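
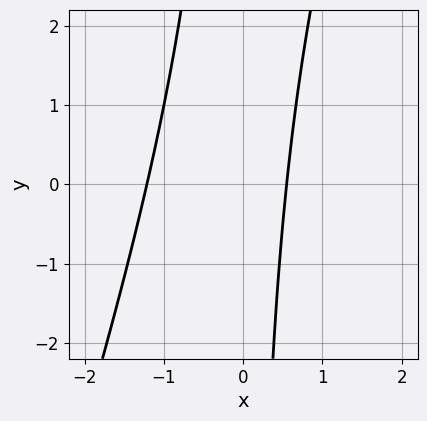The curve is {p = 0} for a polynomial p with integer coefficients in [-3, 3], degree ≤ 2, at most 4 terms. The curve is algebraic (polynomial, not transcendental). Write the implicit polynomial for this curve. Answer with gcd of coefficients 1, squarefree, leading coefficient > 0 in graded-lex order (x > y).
3*x^2 - x*y + 2*x - 2

First, degree: the shape is more complex than any degree-1 curve, so deg p = 2.
Next, against the integer gridlines: the curve avoids every integer y-axis point in the box.
Finally, solving for integer coefficients yields p as stated.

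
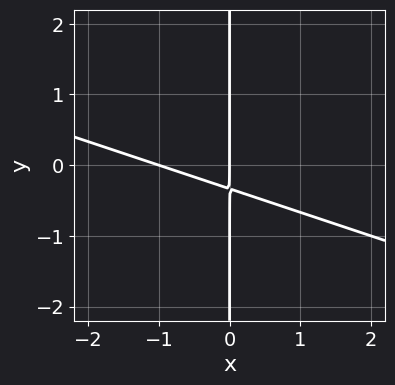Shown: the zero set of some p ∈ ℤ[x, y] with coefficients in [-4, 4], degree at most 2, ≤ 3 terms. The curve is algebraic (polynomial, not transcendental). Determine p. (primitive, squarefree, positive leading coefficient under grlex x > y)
deg p = 2.
Checking where it meets the axes: the visible y-axis segment lies entirely on the curve; the x-axis gridline crossings are at x ∈ {-1, 0}.
Putting this together gives p.

x^2 + 3*x*y + x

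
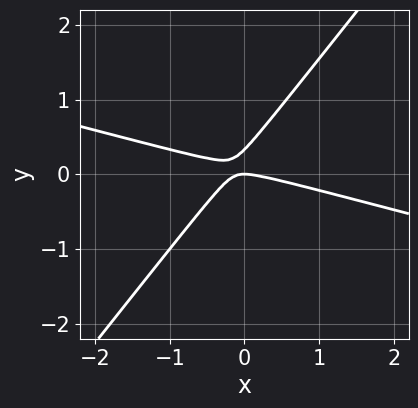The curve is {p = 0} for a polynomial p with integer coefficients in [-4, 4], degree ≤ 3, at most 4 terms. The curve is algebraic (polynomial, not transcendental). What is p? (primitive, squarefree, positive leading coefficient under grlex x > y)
First, degree: the shape is more complex than any degree-1 curve, so deg p = 2.
Next, observable constraints: it meets the y-axis at y = 0 (among the integer gridlines); it crosses the x-axis at the gridline x = 0.
Finally, the integer polynomial consistent with all of this is the stated p.

x^2 + 3*x*y - 3*y^2 + y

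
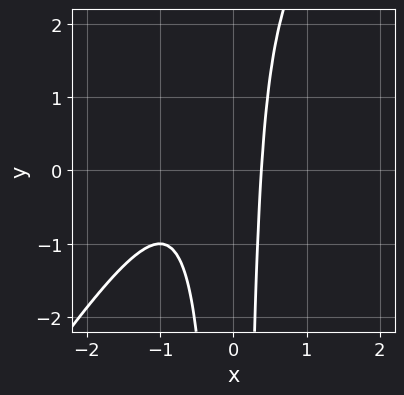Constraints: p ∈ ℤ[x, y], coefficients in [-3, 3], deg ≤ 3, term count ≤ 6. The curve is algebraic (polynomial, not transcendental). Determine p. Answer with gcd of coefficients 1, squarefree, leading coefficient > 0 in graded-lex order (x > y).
First, degree: no degree-2 curve has this shape, so deg p = 3.
Then, from the axis intercepts and sections: the curve avoids every integer y-axis point in the box.
Finally, assembling these constraints gives the stated polynomial.

3*x^3 - 2*x^2*y + 3*x^2 + x - 1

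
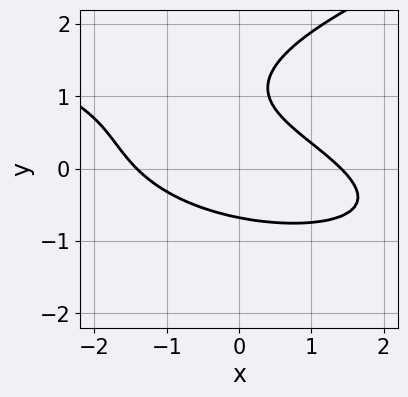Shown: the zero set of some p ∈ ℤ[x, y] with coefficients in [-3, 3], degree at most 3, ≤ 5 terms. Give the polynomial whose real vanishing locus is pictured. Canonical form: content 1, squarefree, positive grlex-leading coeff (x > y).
2*y^3 - x^2 - 2*x*y - 3*y^2 + 2

Degree: the shape is more complex than any degree-2 curve, so deg p = 3.
Matching integer coefficients to the picture gives p.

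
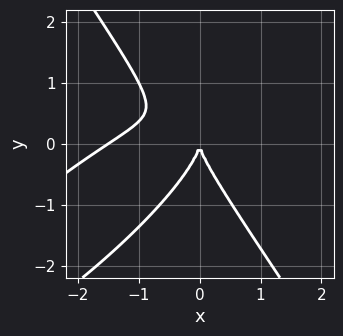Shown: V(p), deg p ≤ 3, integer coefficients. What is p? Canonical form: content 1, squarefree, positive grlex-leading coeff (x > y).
2*x^3 - 3*x^2*y + 2*y^3 + 3*x^2

First, degree: no degree-2 curve has this shape, so deg p = 3.
Then, checking where it meets the axes: it meets the y-axis at y = 0 (among the integer gridlines); one x-axis crossing is at x = 0.
Finally, fitting integer coefficients to these (and the overall shape) gives p.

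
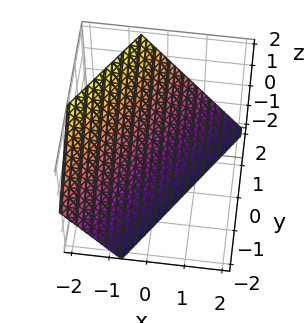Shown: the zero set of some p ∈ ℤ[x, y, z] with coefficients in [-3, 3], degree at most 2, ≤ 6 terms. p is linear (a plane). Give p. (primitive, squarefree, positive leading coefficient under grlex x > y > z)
3*x - 2*y + 2*z + 2

1. Degree: the surface is flat (a plane), so deg p = 1.
2. Against the integer gridlines: one y-axis crossing is at y = 1; it crosses the z-axis at the gridline z = -1.
3. Putting this together gives p.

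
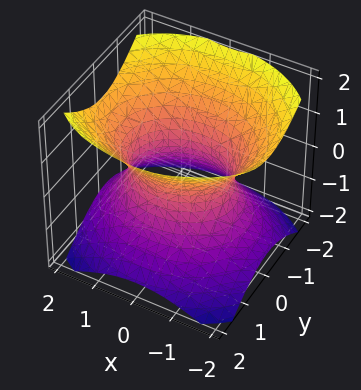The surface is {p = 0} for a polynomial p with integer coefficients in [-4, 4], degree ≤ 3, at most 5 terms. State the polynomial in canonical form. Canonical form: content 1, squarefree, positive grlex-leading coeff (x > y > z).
(a) The degree is 2 — one connected sheet with a waist; a quadric.
(b) Symmetries: the z ↦ −z reflection is a symmetry, so z appears only in even powers; mirror symmetry y ↦ −y ⇒ only even powers of y; the x ↦ −x reflection is a symmetry, so x appears only in even powers.
(c) Against the integer gridlines: the surface avoids every integer z-axis point in the box; among the integer gridlines, it crosses the y-axis at y ∈ {-1, 1}.
(d) Assembling these constraints gives the stated polynomial.

2*x^2 + 3*y^2 - 3*z^2 - 3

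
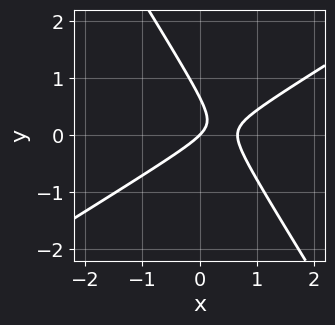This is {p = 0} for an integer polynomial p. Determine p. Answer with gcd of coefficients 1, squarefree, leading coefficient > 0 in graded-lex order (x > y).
3*x^2 - 3*x*y - 3*y^2 - 2*x + 2*y

(a) Degree: a generic line meets the curve in up to 2 points, so deg p = 2.
(b) Against the integer gridlines: it crosses the x-axis at the gridline x = 0; it meets the y-axis at y = 0 (among the integer gridlines).
(c) The integer polynomial consistent with all of this is the stated p.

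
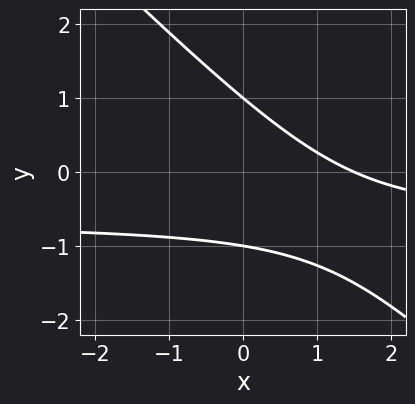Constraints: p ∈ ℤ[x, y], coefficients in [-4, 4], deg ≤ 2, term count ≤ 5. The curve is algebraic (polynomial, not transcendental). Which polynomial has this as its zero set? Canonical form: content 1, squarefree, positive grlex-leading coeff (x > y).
deg p = 2. A generic line meets the curve in up to 2 points.
Checking where it meets the axes: among the integer gridlines, it crosses the y-axis at y ∈ {-1, 1}.
Fitting integer coefficients to these (and the overall shape) gives p.

3*x*y + 3*y^2 + 2*x - 3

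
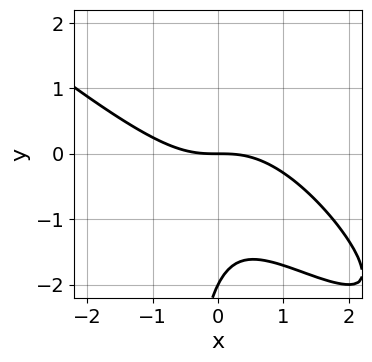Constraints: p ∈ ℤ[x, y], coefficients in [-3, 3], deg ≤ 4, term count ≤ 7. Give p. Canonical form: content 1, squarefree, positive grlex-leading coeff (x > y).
x^3 + 2*x^2*y + x*y^2 + y^2 + 2*y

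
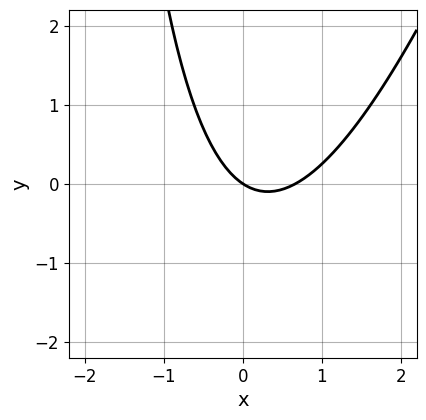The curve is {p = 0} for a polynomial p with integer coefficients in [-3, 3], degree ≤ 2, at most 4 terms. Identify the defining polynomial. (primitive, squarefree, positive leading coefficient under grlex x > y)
3*x^2 - x*y - 2*x - 3*y

Degree: a generic line meets the curve in up to 2 points, so deg p = 2.
Reading off the gridlines: it meets the x-axis at x = 0 (among the integer gridlines); it crosses the y-axis at the gridline y = 0.
Matching integer coefficients to the picture gives p.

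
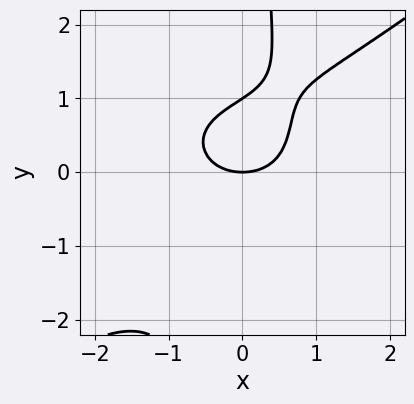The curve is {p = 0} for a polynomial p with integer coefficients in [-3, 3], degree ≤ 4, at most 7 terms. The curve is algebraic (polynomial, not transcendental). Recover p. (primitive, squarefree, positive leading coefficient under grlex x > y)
(a) Degree: the shape is more complex than any degree-3 curve, so deg p = 4.
(b) Checking where it meets the axes: one x-axis crossing is at x = 0; the y-axis gridline crossings are at y ∈ {0, 1}.
(c) Matching integer coefficients to the picture gives p.

x^4 - 2*x*y^3 + 2*x^2 + 3*y^2 - 3*y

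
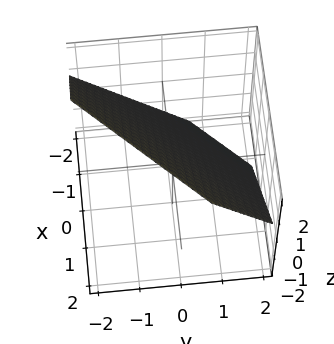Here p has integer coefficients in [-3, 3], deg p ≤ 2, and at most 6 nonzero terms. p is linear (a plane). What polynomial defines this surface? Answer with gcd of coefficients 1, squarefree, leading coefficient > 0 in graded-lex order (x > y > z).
3*x - 3*y - 3*z + 2

Degree: every cross-section is a straight line — this is a plane, so deg p = 1.
The integer polynomial consistent with all of this is the stated p.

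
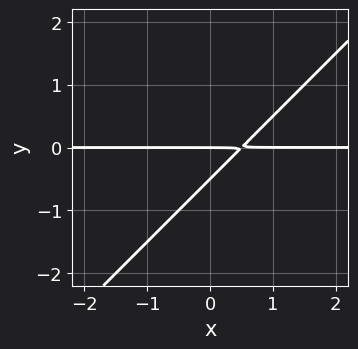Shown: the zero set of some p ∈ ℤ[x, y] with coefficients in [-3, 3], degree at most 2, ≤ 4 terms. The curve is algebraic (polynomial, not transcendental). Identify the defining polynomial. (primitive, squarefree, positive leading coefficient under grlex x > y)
(a) deg p = 2. A generic line meets the curve in up to 2 points.
(b) From the axis intercepts and sections: one y-axis crossing is at y = 0; the visible x-axis segment lies entirely on the curve.
(c) Fitting integer coefficients to these (and the overall shape) gives p.

2*x*y - 2*y^2 - y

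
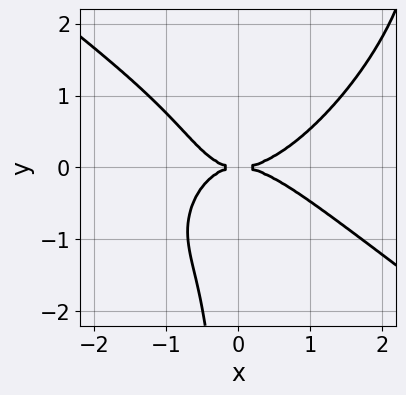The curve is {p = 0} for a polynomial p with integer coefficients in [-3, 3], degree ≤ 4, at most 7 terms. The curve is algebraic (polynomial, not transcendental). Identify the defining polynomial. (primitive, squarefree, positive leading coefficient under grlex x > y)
2*x^4 - 2*x^2*y^2 + 2*x*y^3 - 3*x*y^2 - 3*y^2

1. deg p = 4. A generic line meets the curve in up to 4 points.
2. Reading off the gridlines: one y-axis crossing is at y = 0; one x-axis crossing is at x = 0.
3. These observations pin down the coefficients.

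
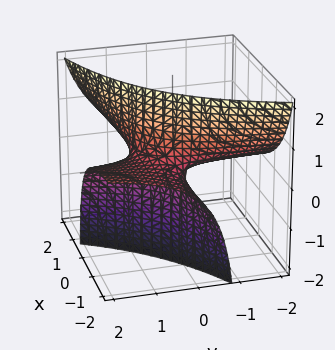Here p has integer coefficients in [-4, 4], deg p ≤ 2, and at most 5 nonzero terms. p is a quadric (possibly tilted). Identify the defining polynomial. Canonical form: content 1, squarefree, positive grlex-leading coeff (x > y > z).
x*y - 2*x*z + 2*y*z - 2*z

(a) The degree is 2 — no degree-1 surface has this shape.
(b) Reading off the gridlines: the visible y-axis segment lies entirely on the surface; one z-axis crossing is at z = 0.
(c) Together with the visible shape, these determine p as stated.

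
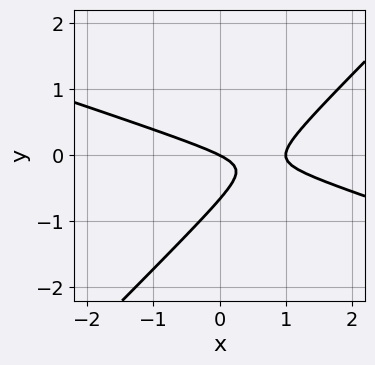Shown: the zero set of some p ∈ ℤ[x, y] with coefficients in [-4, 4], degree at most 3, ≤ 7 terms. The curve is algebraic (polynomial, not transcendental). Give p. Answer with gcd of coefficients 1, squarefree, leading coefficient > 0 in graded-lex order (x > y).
x^2 + 2*x*y - 3*y^2 - x - 2*y

deg p = 2. No degree-1 curve has this shape.
Against the integer gridlines: it crosses the y-axis at the gridline y = 0; the x-axis gridline crossings are at x ∈ {0, 1}.
Matching integer coefficients to the picture gives p.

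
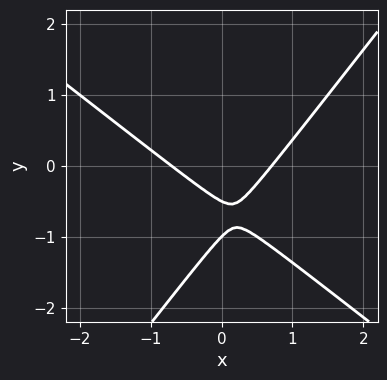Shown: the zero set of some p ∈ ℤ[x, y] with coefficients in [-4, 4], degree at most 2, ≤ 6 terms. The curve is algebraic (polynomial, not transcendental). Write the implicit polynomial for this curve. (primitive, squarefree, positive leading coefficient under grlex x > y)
deg p = 2. No degree-1 curve has this shape.
Observable constraints: it meets the y-axis at y = -1 (among the integer gridlines).
Assembling these constraints gives the stated polynomial.

2*x^2 + x*y - 2*y^2 - 3*y - 1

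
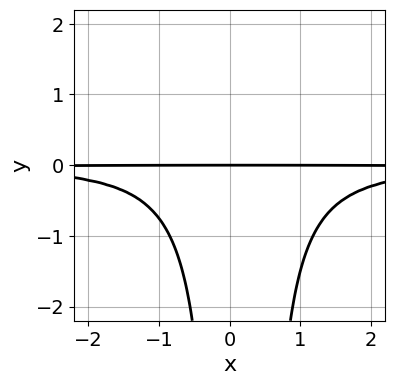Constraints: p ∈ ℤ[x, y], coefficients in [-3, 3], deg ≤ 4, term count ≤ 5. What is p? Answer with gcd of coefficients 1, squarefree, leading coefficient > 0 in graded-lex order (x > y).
3*x^2*y^2 - x*y^2 + 3*y

(a) Degree: a generic line meets the curve in up to 4 points, so deg p = 4.
(b) From the visible intercepts: the visible x-axis segment lies entirely on the curve; it meets the y-axis at y = 0 (among the integer gridlines).
(c) Solving for integer coefficients yields p as stated.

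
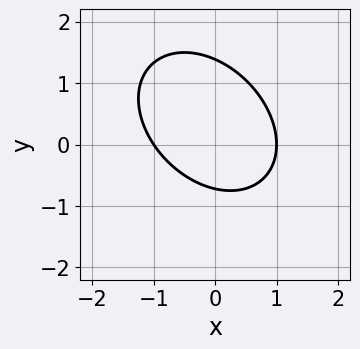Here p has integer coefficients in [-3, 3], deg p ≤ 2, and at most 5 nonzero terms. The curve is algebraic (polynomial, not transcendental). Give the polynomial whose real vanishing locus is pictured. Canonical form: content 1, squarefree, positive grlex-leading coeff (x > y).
The degree is 2 — the shape is more complex than any degree-1 curve.
Observable constraints: among the integer gridlines, it crosses the x-axis at x ∈ {-1, 1}.
Together with the visible shape, these determine p as stated.

3*x^2 + 2*x*y + 3*y^2 - 2*y - 3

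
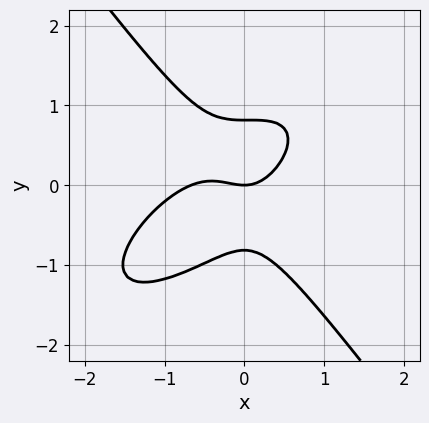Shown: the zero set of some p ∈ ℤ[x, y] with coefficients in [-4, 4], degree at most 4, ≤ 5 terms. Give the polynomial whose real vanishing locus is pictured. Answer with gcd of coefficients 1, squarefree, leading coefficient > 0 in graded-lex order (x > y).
3*x^3 - 3*x^2*y + 3*y^3 + 2*x^2 - 2*y

Degree: the shape is more complex than any degree-2 curve, so deg p = 3.
Against the integer gridlines: it crosses the y-axis at the gridline y = 0; it meets the x-axis at x = 0 (among the integer gridlines).
These observations pin down the coefficients.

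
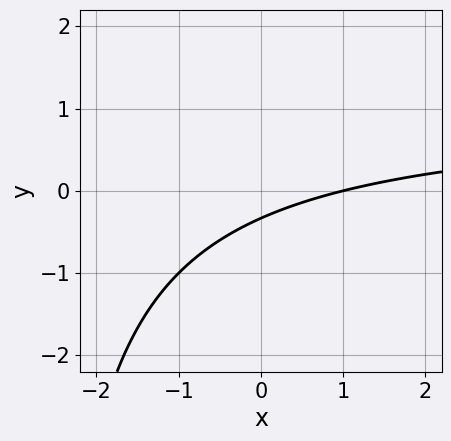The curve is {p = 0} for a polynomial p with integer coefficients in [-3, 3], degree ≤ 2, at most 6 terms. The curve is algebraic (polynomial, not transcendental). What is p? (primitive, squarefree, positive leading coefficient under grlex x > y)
x*y - x + 3*y + 1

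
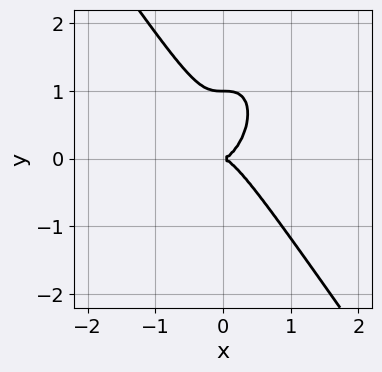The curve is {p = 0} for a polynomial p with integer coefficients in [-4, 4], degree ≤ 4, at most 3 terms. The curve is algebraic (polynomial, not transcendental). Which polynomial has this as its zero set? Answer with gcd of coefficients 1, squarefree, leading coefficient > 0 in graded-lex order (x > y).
3*x^3 + y^3 - y^2

First, the degree is 3 — the shape is more complex than any degree-2 curve.
Then, observable constraints: the y-axis gridline crossings are at y ∈ {0, 1}; one x-axis crossing is at x = 0.
Finally, together with the visible shape, these determine p as stated.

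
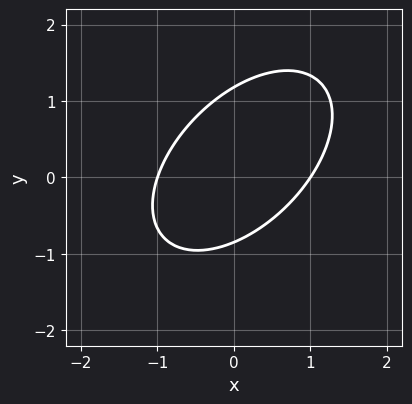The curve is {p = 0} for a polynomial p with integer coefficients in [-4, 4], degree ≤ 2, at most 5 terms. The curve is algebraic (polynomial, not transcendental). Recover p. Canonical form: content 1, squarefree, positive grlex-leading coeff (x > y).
3*x^2 - 3*x*y + 3*y^2 - y - 3

1. The degree is 2 — a generic line meets the curve in up to 2 points.
2. Reading off the gridlines: among the integer gridlines, it crosses the x-axis at x ∈ {-1, 1}.
3. Assembling these constraints gives the stated polynomial.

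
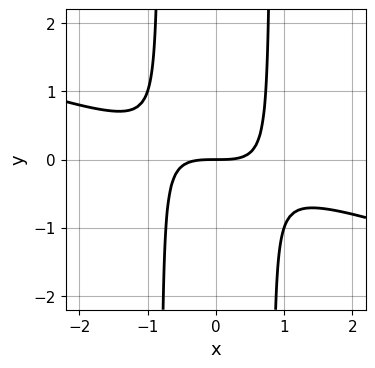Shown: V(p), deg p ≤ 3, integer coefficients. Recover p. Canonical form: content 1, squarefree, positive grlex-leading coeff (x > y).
x^3 + 3*x^2*y - 2*y

1. deg p = 3.
2. Observable constraints: it meets the x-axis at x = 0 (among the integer gridlines); one y-axis crossing is at y = 0.
3. Assembling these constraints gives the stated polynomial.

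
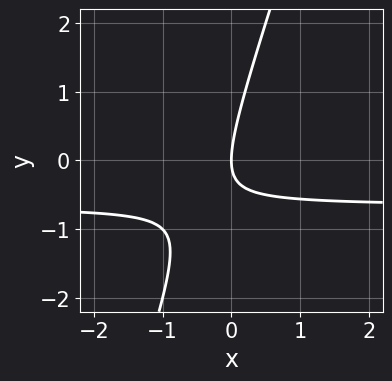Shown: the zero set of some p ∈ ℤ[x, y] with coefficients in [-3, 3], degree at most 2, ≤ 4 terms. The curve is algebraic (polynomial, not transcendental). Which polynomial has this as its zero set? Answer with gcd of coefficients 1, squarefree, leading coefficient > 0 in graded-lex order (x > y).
3*x*y - y^2 + 2*x

First, the degree is 2 — the shape is more complex than any degree-1 curve.
Next, observable constraints: it crosses the y-axis at the gridline y = 0; it meets the x-axis at x = 0 (among the integer gridlines).
Finally, matching integer coefficients to the picture gives p.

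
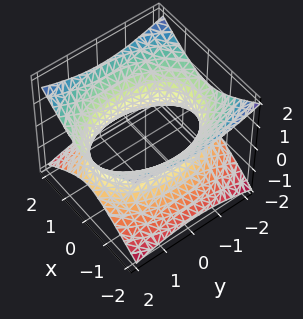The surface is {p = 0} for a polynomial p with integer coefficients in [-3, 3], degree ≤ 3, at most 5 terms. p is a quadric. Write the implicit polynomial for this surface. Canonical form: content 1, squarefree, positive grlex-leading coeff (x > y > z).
First, the degree is 2 — an hourglass — one-sheet hyperboloid; a quadric.
Next, symmetries: the x ↦ −x reflection is a symmetry, so x appears only in even powers; it's symmetric under y → −y, forcing even powers of y; mirror symmetry z ↦ −z ⇒ only even powers of z.
Next, from the visible intercepts: it misses every integer gridline on the z-axis.
Finally, fitting integer coefficients to these (and the overall shape) gives p.

2*x^2 + y^2 - 3*z^2 - 3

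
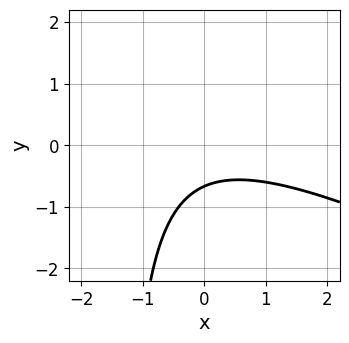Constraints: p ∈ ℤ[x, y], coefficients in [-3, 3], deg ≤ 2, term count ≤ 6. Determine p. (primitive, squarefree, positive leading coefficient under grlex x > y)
x^2 + 2*x*y + 3*y + 2

1. The degree is 2 — no degree-1 curve has this shape.
2. Observable constraints: no x-intercept at any integer in the box.
3. These observations pin down the coefficients.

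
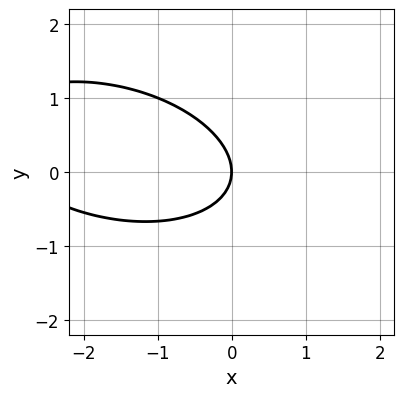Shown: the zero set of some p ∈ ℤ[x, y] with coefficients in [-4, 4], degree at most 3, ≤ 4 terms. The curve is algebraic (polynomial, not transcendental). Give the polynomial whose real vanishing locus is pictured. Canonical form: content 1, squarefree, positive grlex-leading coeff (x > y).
First, deg p = 2. No degree-1 curve has this shape.
Then, observable constraints: it crosses the y-axis at the gridline y = 0; it meets the x-axis at x = 0 (among the integer gridlines).
Finally, solving for integer coefficients yields p as stated.

x^2 + x*y + 3*y^2 + 3*x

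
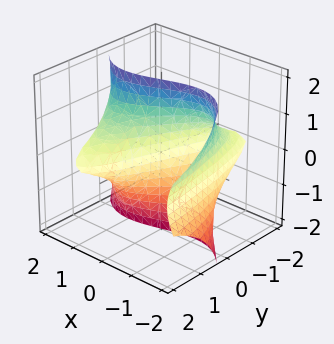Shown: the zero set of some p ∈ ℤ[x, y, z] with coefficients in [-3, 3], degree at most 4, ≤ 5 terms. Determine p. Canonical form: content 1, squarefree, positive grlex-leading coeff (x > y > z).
Degree: no degree-2 surface has this shape, so deg p = 3.
Reading off the gridlines: it meets the x-axis at x = 0 (among the integer gridlines); every point of the z-axis in the box is on the surface; it crosses the y-axis at the gridline y = 0.
Solving for integer coefficients yields p as stated.

x^3 + 2*y*z^2 - 3*x + y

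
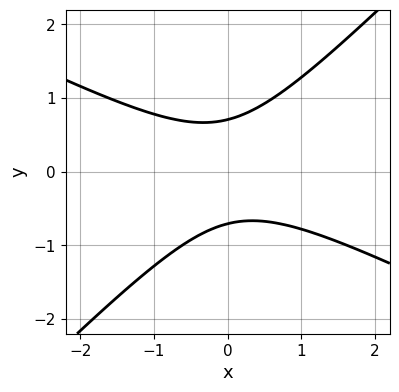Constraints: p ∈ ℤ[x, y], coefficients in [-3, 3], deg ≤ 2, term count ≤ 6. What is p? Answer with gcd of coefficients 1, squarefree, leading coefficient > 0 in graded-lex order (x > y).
x^2 + x*y - 2*y^2 + 1

1. The degree is 2 — the shape is more complex than any degree-1 curve.
2. Against the integer gridlines: the curve avoids every integer x-axis point in the box.
3. Matching integer coefficients to the picture gives p.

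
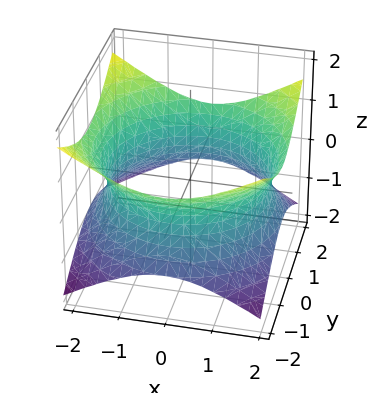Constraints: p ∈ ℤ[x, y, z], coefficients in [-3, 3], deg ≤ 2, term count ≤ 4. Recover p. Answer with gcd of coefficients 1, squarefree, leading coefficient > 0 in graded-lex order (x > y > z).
x^2 + y^2 - 2*z^2 - 3

First, the degree is 2 — a generic line meets the surface in up to 2 points.
Then, by symmetry, the z-axis is an axis of rotation, so x and y enter only as x² + y².
Then, reading off the gridlines: a circular section at z = 0 has radius between 1 and 2; it misses every integer gridline on the z-axis.
Finally, putting this together gives p.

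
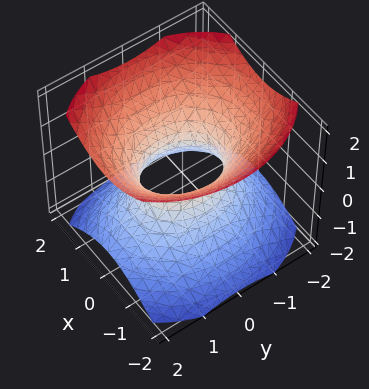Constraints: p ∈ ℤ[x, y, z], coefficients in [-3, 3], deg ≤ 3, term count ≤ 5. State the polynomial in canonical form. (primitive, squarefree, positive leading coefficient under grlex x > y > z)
3*x^2 + 2*y^2 - 3*z^2 - 2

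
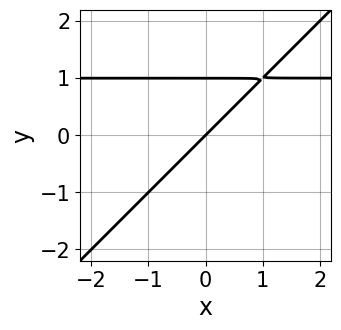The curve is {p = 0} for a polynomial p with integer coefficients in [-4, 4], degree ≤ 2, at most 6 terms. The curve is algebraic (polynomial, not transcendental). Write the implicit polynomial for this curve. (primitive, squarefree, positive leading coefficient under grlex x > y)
x*y - y^2 - x + y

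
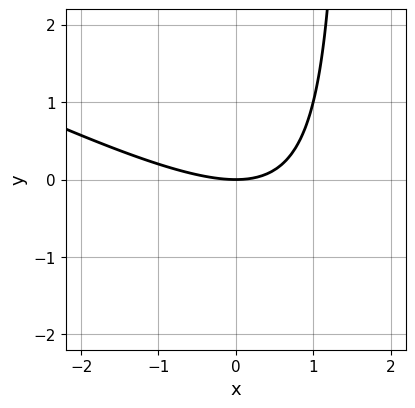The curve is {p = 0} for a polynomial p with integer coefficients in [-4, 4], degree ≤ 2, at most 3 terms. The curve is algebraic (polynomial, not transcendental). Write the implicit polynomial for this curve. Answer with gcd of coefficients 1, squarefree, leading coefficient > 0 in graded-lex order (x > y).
x^2 + 2*x*y - 3*y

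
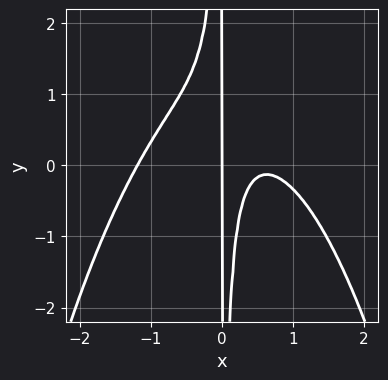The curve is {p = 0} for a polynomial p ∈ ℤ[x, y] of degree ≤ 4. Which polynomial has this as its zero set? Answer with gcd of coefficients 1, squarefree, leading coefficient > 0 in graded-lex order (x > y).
2*x^4 + 3*x^2*y - 2*x^2 + x

First, deg p = 4. The shape is more complex than any degree-3 curve.
Next, from the visible intercepts: the visible y-axis segment lies entirely on the curve; one x-axis crossing is at x = 0.
Finally, together with the visible shape, these determine p as stated.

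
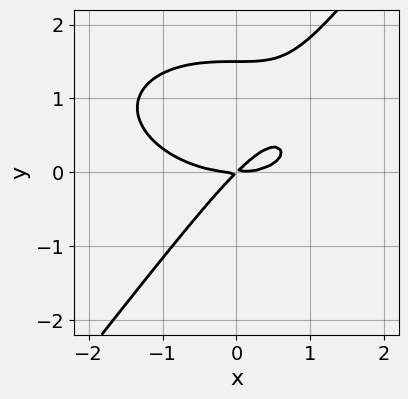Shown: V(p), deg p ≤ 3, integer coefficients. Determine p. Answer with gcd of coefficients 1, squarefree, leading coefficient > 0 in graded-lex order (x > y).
First, degree: the shape is more complex than any degree-2 curve, so deg p = 3.
Next, checking where it meets the axes: it crosses the x-axis at the gridline x = 0; it crosses the y-axis at the gridline y = 0.
Finally, solving for integer coefficients yields p as stated.

x^3 + 2*x*y^2 - 2*y^3 - 3*x*y + 3*y^2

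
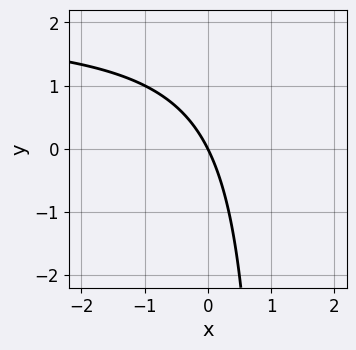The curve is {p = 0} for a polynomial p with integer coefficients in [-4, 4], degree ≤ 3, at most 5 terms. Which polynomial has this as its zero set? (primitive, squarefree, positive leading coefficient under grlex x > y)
1. deg p = 2. The shape is more complex than any degree-1 curve.
2. Against the integer gridlines: one y-axis crossing is at y = 0; one x-axis crossing is at x = 0.
3. Assembling these constraints gives the stated polynomial.

x*y - 2*x - y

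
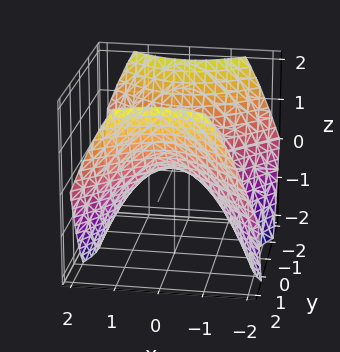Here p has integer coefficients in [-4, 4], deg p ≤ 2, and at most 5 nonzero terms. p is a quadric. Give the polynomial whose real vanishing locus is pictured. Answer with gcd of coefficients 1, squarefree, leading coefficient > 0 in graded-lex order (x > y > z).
2*x^2 - 2*y^2 + 3*z

1. deg p = 2. A hyperbolic paraboloid; a quadric.
2. Symmetries: it's symmetric under x → −x, forcing even powers of x; the y ↦ −y reflection is a symmetry, so y appears only in even powers.
3. Observable constraints: it crosses the z-axis at the gridline z = 0; one y-axis crossing is at y = 0; it crosses the x-axis at the gridline x = 0.
4. The integer polynomial consistent with all of this is the stated p.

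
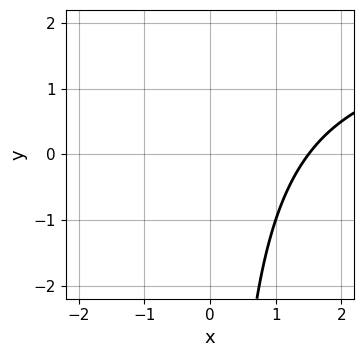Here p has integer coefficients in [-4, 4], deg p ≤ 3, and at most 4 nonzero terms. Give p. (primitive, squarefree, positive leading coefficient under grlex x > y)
x*y - 2*x + 3

1. deg p = 2.
2. From the visible intercepts: it misses every integer gridline on the y-axis.
3. Solving for integer coefficients yields p as stated.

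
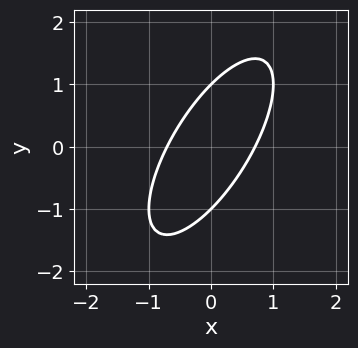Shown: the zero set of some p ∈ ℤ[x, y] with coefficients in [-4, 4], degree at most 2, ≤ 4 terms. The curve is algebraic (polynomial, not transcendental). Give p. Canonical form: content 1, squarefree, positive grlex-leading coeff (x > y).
1. The degree is 2 — no degree-1 curve has this shape.
2. From the axis intercepts and sections: among the integer gridlines, it crosses the y-axis at y ∈ {-1, 1}.
3. These observations pin down the coefficients.

2*x^2 - 2*x*y + y^2 - 1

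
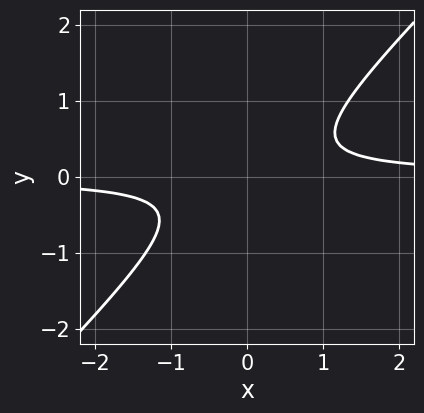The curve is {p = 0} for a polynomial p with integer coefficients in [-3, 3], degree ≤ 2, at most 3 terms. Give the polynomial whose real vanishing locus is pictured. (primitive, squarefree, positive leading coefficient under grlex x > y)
First, degree: the shape is more complex than any degree-1 curve, so deg p = 2.
Then, from the visible intercepts: the curve avoids every integer y-axis point in the box; the curve avoids every integer x-axis point in the box.
Finally, these observations pin down the coefficients.

3*x*y - 3*y^2 - 1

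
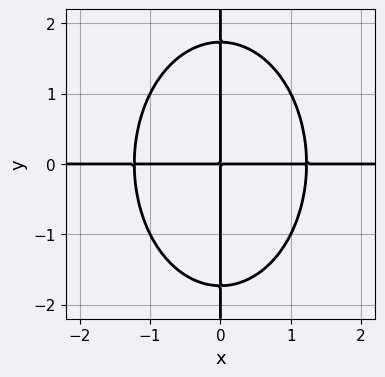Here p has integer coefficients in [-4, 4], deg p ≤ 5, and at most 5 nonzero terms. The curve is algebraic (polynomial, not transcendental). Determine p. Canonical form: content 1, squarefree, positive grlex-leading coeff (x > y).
2*x^3*y + x*y^3 - 3*x*y

1. Degree: the shape is more complex than any degree-3 curve, so deg p = 4.
2. From the axis intercepts and sections: every point of the x-axis in the box is on the curve; the visible y-axis segment lies entirely on the curve.
3. The integer polynomial consistent with all of this is the stated p.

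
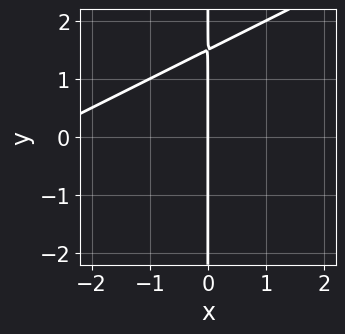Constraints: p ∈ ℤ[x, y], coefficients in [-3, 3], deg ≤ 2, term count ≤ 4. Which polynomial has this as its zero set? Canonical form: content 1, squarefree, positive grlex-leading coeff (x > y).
(a) The degree is 2 — a generic line meets the curve in up to 2 points.
(b) Reading off the gridlines: the visible y-axis segment lies entirely on the curve; it meets the x-axis at x = 0 (among the integer gridlines).
(c) Fitting integer coefficients to these (and the overall shape) gives p.

x^2 - 2*x*y + 3*x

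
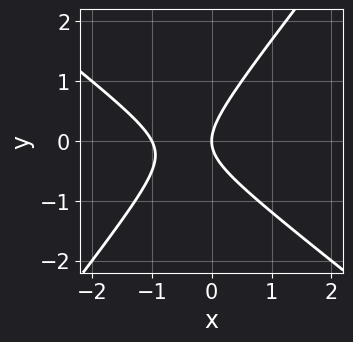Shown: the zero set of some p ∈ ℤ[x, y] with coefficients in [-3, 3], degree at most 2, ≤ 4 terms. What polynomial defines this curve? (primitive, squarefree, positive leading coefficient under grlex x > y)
2*x^2 + x*y - 2*y^2 + 2*x

1. The degree is 2 — a generic line meets the curve in up to 2 points.
2. Checking where it meets the axes: the x-axis gridline crossings are at x ∈ {-1, 0}; one y-axis crossing is at y = 0.
3. Solving for integer coefficients yields p as stated.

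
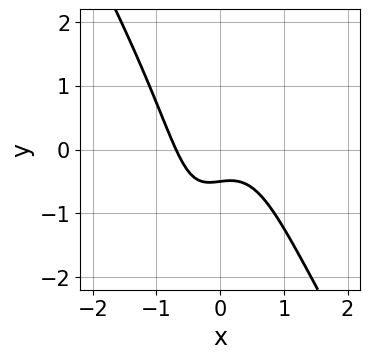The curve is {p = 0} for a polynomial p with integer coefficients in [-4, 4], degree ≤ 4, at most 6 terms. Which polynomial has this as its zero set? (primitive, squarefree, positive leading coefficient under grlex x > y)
First, deg p = 3.
Finally, putting this together gives p.

3*x^3 - x*y^2 + 2*y + 1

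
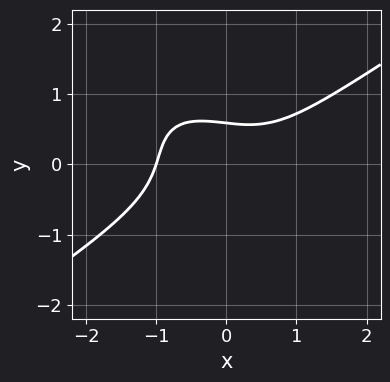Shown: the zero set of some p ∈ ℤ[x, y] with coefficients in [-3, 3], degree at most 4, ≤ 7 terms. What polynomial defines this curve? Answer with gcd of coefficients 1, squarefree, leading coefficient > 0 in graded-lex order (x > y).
Degree: the shape is more complex than any degree-2 curve, so deg p = 3.
Checking where it meets the axes: it crosses the x-axis at the gridline x = -1.
Putting this together gives p.

x^3 - x*y^2 - 2*y^3 - y + 1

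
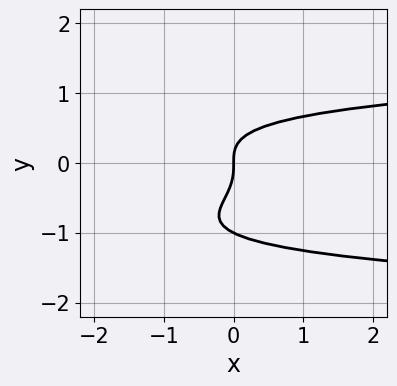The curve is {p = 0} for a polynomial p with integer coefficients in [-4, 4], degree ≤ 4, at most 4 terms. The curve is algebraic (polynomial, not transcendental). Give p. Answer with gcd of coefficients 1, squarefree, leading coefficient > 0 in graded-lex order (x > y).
2*y^4 + 2*y^3 - x

First, degree: no degree-3 curve has this shape, so deg p = 4.
Then, from the axis intercepts and sections: it crosses the x-axis at the gridline x = 0; the y-axis gridline crossings are at y ∈ {-1, 0}.
Finally, together with the visible shape, these determine p as stated.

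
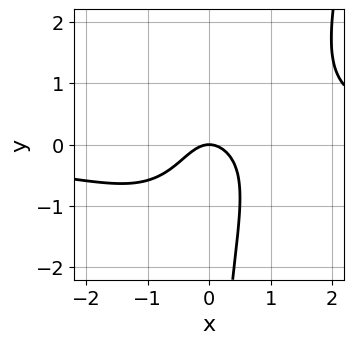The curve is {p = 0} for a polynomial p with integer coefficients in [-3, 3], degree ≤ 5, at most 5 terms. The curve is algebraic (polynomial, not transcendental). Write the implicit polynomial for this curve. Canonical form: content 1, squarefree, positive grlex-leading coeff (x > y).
2*x^3*y - 2*x*y^2 - 3*x^2 - 2*y

(a) deg p = 4. A generic line meets the curve in up to 4 points.
(b) Observable constraints: it meets the y-axis at y = 0 (among the integer gridlines); it crosses the x-axis at the gridline x = 0.
(c) Together with the visible shape, these determine p as stated.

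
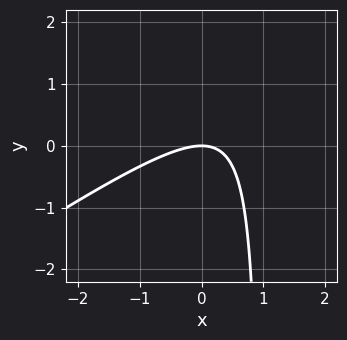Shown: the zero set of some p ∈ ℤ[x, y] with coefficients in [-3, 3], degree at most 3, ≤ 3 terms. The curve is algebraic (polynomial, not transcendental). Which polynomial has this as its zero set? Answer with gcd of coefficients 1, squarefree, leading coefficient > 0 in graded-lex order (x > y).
2*x^2 - 3*x*y + 3*y

(a) Degree: a generic line meets the curve in up to 2 points, so deg p = 2.
(b) Against the integer gridlines: it meets the x-axis at x = 0 (among the integer gridlines); it meets the y-axis at y = 0 (among the integer gridlines).
(c) The integer polynomial consistent with all of this is the stated p.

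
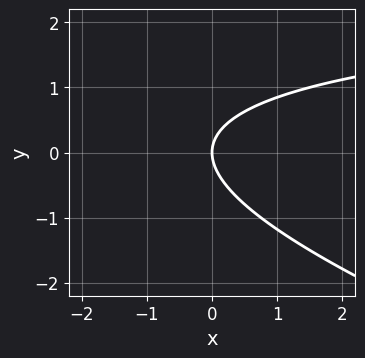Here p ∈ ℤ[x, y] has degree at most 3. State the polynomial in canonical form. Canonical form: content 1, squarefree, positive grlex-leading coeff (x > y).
1. Degree: no degree-1 curve has this shape, so deg p = 2.
2. From the axis intercepts and sections: it crosses the x-axis at the gridline x = 0; it crosses the y-axis at the gridline y = 0.
3. Matching integer coefficients to the picture gives p.

x*y + 3*y^2 - 3*x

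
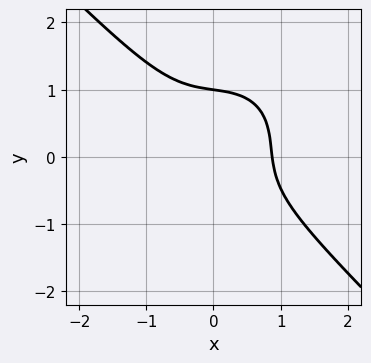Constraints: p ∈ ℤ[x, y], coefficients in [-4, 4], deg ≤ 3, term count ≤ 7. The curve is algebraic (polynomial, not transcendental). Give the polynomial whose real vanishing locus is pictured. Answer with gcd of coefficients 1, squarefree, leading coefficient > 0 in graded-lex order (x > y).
3*x^3 + 3*y^3 + x*y - y^2 - 2

First, degree: a generic line meets the curve in up to 3 points, so deg p = 3.
Then, from the visible intercepts: one y-axis crossing is at y = 1.
Finally, together with the visible shape, these determine p as stated.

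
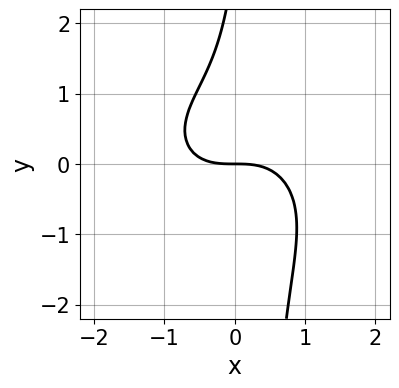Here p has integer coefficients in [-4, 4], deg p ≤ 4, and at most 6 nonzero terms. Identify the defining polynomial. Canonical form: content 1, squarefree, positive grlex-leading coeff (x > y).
(a) Degree: a generic line meets the curve in up to 3 points, so deg p = 3.
(b) Against the integer gridlines: it crosses the y-axis at the gridline y = 0; one x-axis crossing is at x = 0.
(c) These observations pin down the coefficients.

2*x^3 + 3*x*y^2 - y^2 + 3*y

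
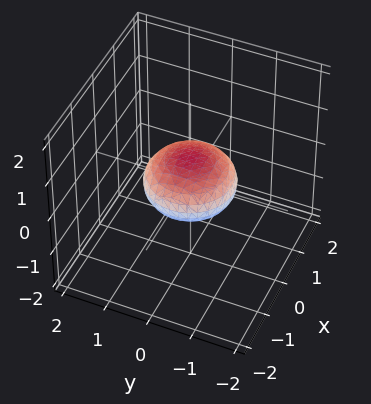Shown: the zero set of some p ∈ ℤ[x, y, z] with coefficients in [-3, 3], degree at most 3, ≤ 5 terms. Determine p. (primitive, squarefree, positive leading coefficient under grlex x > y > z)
x^2 + y^2 + 2*z^2 - 1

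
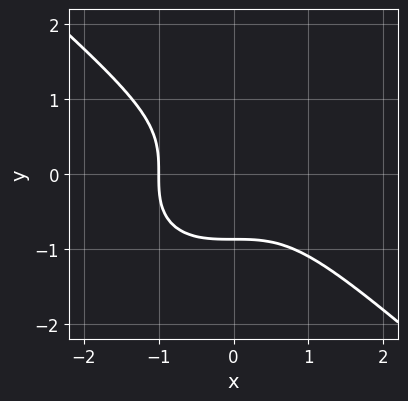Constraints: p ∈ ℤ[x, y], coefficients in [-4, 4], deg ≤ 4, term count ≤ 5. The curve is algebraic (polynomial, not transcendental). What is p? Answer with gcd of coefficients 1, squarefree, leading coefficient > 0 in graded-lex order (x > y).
2*x^3 + 3*y^3 + 2

Degree: no degree-2 curve has this shape, so deg p = 3.
Checking where it meets the axes: it meets the x-axis at x = -1 (among the integer gridlines).
Matching integer coefficients to the picture gives p.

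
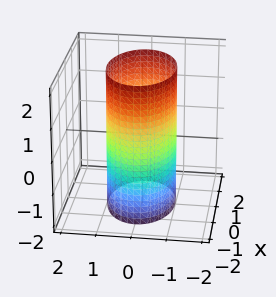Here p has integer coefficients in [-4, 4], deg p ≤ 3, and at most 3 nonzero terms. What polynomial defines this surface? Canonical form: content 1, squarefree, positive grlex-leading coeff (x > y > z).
x^2 + 2*y^2 - 2

(a) Degree: a cylinder; a quadric, so deg p = 2.
(b) Symmetries: mirror symmetry z ↦ −z ⇒ only even powers of z; mirror symmetry x ↦ −x ⇒ only even powers of x; mirror symmetry y ↦ −y ⇒ only even powers of y.
(c) Checking where it meets the axes: no z-intercept at any integer in the box; the y-axis gridline crossings are at y ∈ {-1, 1}.
(d) Assembling these constraints gives the stated polynomial.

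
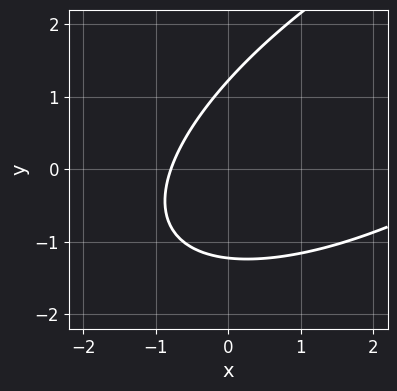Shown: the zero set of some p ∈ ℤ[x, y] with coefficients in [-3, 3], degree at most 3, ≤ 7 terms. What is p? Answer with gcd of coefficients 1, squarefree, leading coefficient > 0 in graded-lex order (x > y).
1. The degree is 2 — no degree-1 curve has this shape.
2. The integer polynomial consistent with all of this is the stated p.

x^2 - 2*x*y + 2*y^2 - 3*x - 3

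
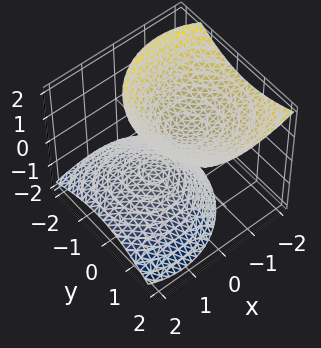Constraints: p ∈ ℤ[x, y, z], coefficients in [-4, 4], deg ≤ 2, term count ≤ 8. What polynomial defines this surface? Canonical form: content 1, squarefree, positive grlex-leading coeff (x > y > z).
(a) The picture has 2 separate pieces. Treating them together as one polynomial.
(b) Degree: no degree-1 surface has this shape, so deg p = 2.
(c) Observable constraints: the surface avoids every integer x-axis point in the box; the surface avoids every integer y-axis point in the box.
(d) These observations pin down the coefficients.

2*x^2 + 2*x*z + 2*y^2 - y*z - 2*z^2 + 1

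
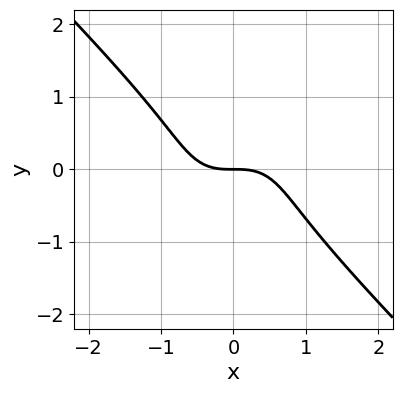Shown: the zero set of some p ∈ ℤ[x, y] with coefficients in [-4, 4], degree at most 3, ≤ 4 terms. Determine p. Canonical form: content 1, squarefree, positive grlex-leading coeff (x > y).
x^3 + y^3 + y

First, degree: no degree-2 curve has this shape, so deg p = 3.
Then, reading off the gridlines: it meets the y-axis at y = 0 (among the integer gridlines); one x-axis crossing is at x = 0.
Finally, fitting integer coefficients to these (and the overall shape) gives p.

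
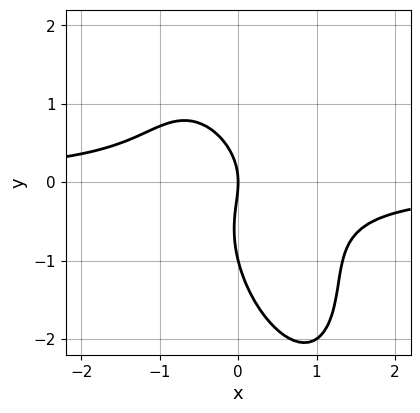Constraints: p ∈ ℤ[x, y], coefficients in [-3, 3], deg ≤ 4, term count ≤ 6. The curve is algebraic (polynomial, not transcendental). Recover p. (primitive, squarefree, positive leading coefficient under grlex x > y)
First, degree: the shape is more complex than any degree-2 curve, so deg p = 3.
Next, reading off the gridlines: it crosses the x-axis at the gridline x = 0; among the integer gridlines, it crosses the y-axis at y ∈ {-1, 0}.
Finally, together with the visible shape, these determine p as stated.

3*x^2*y + 2*x*y^2 + y^3 + y^2 + 2*x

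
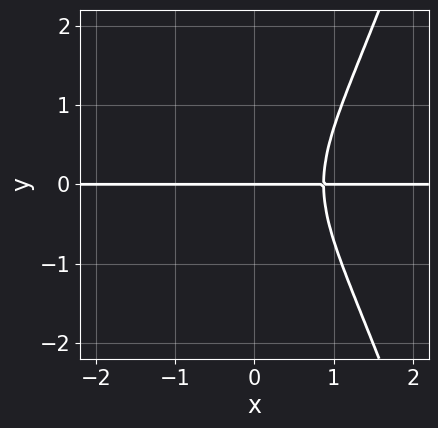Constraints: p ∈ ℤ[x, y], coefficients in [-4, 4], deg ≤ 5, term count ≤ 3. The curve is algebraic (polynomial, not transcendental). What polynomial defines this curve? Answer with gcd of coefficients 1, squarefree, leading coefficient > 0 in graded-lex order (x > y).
First, degree: no degree-3 curve has this shape, so deg p = 4.
Next, from the visible intercepts: every point of the x-axis in the box is on the curve; one y-axis crossing is at y = 0.
Finally, these observations pin down the coefficients.

3*x^3*y - 2*y^3 - 2*y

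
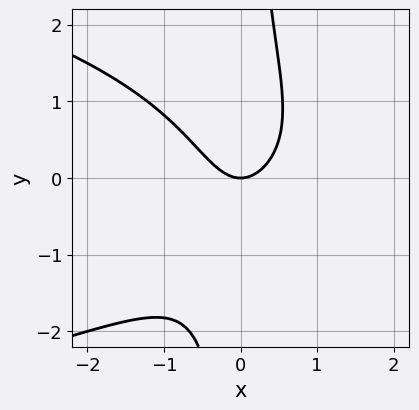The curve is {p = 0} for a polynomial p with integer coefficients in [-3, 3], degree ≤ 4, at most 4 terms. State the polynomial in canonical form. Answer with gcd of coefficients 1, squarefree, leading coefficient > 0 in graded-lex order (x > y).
deg p = 3. No degree-2 curve has this shape.
Checking where it meets the axes: it meets the y-axis at y = 0 (among the integer gridlines); one x-axis crossing is at x = 0.
Solving for integer coefficients yields p as stated.

2*x*y^2 + 3*x^2 - 2*y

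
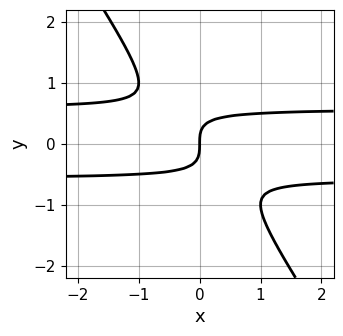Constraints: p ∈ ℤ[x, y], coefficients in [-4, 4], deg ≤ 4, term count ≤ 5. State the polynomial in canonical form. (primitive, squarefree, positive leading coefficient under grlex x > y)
3*x*y^2 + 2*y^3 - x

1. The degree is 3 — the shape is more complex than any degree-2 curve.
2. Reading off the gridlines: it meets the y-axis at y = 0 (among the integer gridlines); one x-axis crossing is at x = 0.
3. The integer polynomial consistent with all of this is the stated p.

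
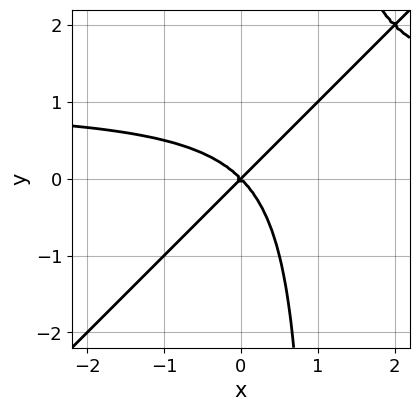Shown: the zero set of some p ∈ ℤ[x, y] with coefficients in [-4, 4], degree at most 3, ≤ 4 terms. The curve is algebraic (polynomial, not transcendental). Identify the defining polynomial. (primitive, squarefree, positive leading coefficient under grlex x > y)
x^2*y - x*y^2 - x^2 + y^2

(a) The degree is 3 — a generic line meets the curve in up to 3 points.
(b) Checking where it meets the axes: it crosses the x-axis at the gridline x = 0; it meets the y-axis at y = 0 (among the integer gridlines).
(c) Matching integer coefficients to the picture gives p.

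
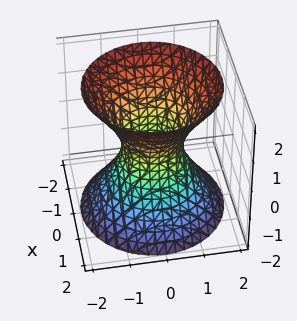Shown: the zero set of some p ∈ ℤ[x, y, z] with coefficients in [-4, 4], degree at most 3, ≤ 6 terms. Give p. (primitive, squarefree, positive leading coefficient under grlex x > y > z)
(a) The degree is 2 — an hourglass — one-sheet hyperboloid; a quadric.
(b) Symmetries: mirror symmetry z ↦ −z ⇒ only even powers of z; the surface is invariant under rotation about z: p = q(x² + y², z).
(c) From the axis intercepts and sections: it misses every integer gridline on the z-axis; a circular section at z = -1 has radius between 1 and 2.
(d) These observations pin down the coefficients.

3*x^2 + 3*y^2 - 2*z^2 - 2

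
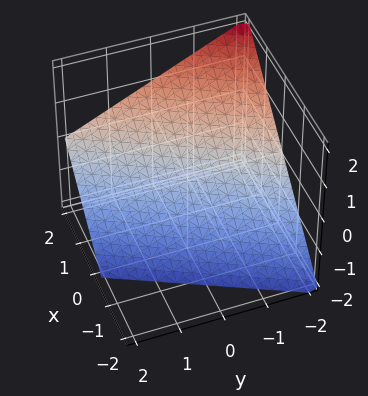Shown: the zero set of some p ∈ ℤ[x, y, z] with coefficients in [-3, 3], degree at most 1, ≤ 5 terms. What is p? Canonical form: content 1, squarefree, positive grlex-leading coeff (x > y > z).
(a) The degree is 1 — every cross-section is a straight line — this is a plane.
(b) Checking where it meets the axes: it crosses the z-axis at the gridline z = -1; it meets the y-axis at y = -2 (among the integer gridlines).
(c) Together with the visible shape, these determine p as stated. Check: (1, 0, 0) on the x-axis lies on the surface, and p(1, 0, 0) = 0. ✓

2*x - y - 2*z - 2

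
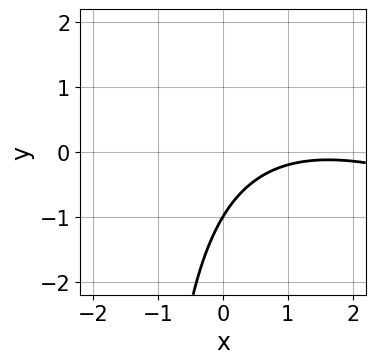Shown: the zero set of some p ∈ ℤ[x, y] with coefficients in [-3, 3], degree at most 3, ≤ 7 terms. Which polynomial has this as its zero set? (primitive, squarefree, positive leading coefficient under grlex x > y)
First, the degree is 2 — no degree-1 curve has this shape.
Next, reading off the gridlines: it crosses the y-axis at the gridline y = -1; the curve avoids every integer x-axis point in the box.
Finally, matching integer coefficients to the picture gives p.

x^2 + 2*x*y - 3*x + 3*y + 3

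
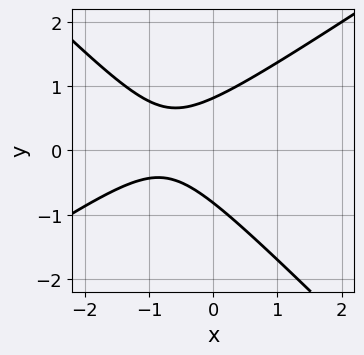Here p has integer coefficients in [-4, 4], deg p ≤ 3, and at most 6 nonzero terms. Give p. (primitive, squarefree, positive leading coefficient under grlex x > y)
1. Degree: the shape is more complex than any degree-1 curve, so deg p = 2.
2. Observable constraints: it misses every integer gridline on the x-axis.
3. Fitting integer coefficients to these (and the overall shape) gives p.

2*x^2 - x*y - 3*y^2 + 3*x + 2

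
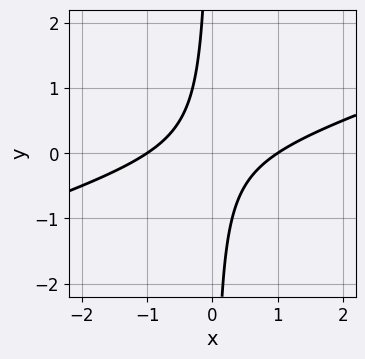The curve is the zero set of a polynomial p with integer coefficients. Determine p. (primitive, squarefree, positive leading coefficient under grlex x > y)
The degree is 2 — the shape is more complex than any degree-1 curve.
Reading off the gridlines: the x-axis gridline crossings are at x ∈ {-1, 1}; no y-intercept at any integer in the box.
Matching integer coefficients to the picture gives p.

x^2 - 3*x*y - 1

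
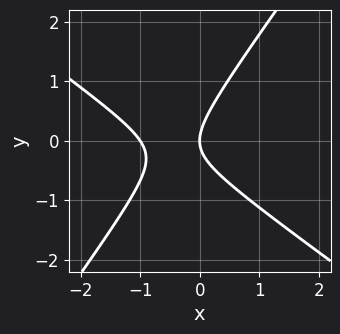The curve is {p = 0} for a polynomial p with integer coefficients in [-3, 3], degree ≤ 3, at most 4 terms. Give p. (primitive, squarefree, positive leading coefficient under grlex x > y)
3*x^2 + 2*x*y - 3*y^2 + 3*x

deg p = 2.
Checking where it meets the axes: it crosses the y-axis at the gridline y = 0; the x-axis gridline crossings are at x ∈ {-1, 0}.
Solving for integer coefficients yields p as stated.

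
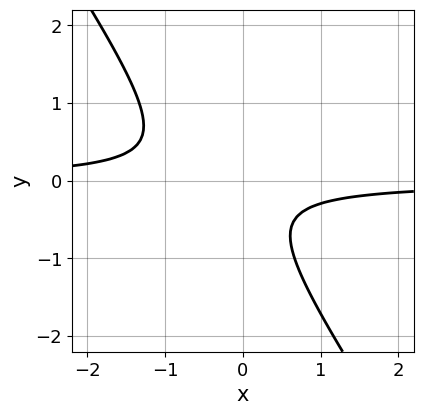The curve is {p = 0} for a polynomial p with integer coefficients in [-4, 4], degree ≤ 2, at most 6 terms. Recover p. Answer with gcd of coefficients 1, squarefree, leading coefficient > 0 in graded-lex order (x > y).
3*x*y + 2*y^2 + y + 1

Degree: a generic line meets the curve in up to 2 points, so deg p = 2.
From the axis intercepts and sections: the curve avoids every integer x-axis point in the box; the curve avoids every integer y-axis point in the box.
Solving for integer coefficients yields p as stated.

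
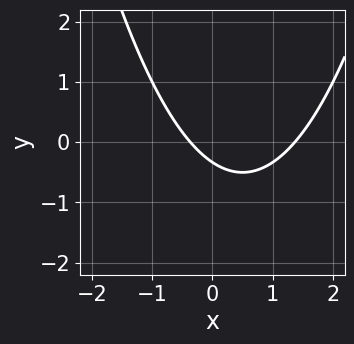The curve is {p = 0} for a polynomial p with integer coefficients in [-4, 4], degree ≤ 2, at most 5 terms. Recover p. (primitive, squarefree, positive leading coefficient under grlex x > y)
First, degree: the shape is more complex than any degree-1 curve, so deg p = 2.
Finally, the integer polynomial consistent with all of this is the stated p.

2*x^2 - 2*x - 3*y - 1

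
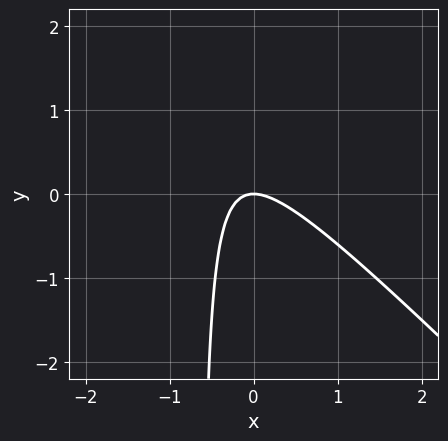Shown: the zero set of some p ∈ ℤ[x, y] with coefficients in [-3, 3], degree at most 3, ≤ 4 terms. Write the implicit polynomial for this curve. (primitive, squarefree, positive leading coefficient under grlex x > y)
3*x^2 + 3*x*y + 2*y

1. deg p = 2.
2. Checking where it meets the axes: it crosses the x-axis at the gridline x = 0; it meets the y-axis at y = 0 (among the integer gridlines).
3. These observations pin down the coefficients.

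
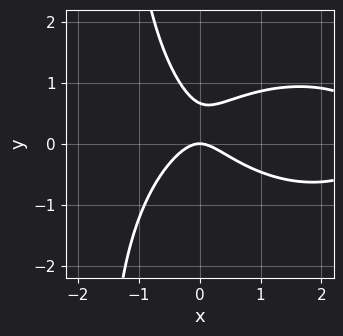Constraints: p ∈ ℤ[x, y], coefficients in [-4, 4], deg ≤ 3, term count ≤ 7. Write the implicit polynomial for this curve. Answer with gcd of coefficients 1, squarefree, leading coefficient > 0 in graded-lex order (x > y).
First, degree: the shape is more complex than any degree-2 curve, so deg p = 3.
Next, observable constraints: one y-axis crossing is at y = 0; one x-axis crossing is at x = 0.
Finally, together with the visible shape, these determine p as stated.

x^3 + 2*x*y^2 - 3*x^2 + 3*y^2 - 2*y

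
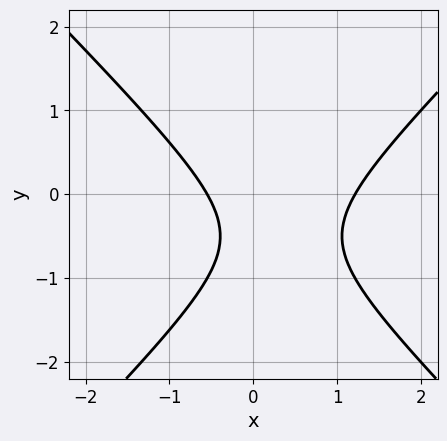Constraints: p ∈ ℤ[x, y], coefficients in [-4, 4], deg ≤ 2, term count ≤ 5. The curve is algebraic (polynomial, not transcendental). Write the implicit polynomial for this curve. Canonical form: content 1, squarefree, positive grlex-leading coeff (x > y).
3*x^2 - 3*y^2 - 2*x - 3*y - 2

Degree: a generic line meets the curve in up to 2 points, so deg p = 2.
From the visible intercepts: no y-intercept at any integer in the box.
These observations pin down the coefficients.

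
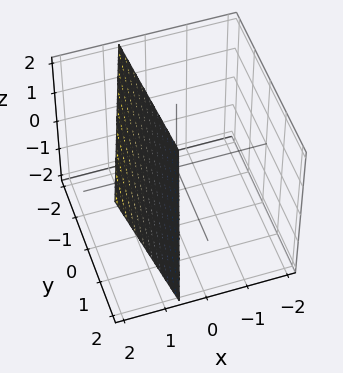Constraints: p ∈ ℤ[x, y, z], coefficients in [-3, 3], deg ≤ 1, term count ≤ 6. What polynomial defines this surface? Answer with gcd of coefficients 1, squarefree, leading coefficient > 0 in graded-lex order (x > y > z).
The degree is 1 — the surface is flat (a plane).
Observable constraints: it meets the z-axis at z = -2 (among the integer gridlines); it meets the y-axis at y = -2 (among the integer gridlines).
Assembling these constraints gives the stated polynomial.

3*x - y - z - 2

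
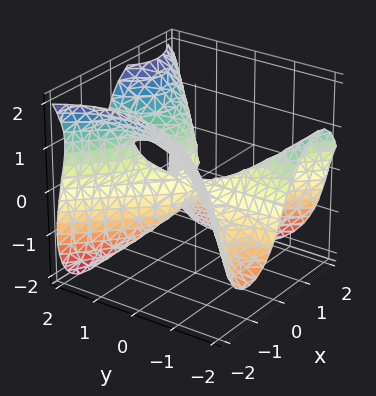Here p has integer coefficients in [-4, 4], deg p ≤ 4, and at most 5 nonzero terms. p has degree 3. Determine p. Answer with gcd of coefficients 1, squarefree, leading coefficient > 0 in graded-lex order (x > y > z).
(a) The degree is 3 — a generic line meets the surface in up to 3 points.
(b) From the axis intercepts and sections: one x-axis crossing is at x = 0; every point of the y-axis in the box is on the surface.
(c) Matching integer coefficients to the picture gives p.

3*x^3 - 3*x*y^2 + 2*z^3 - 3*y*z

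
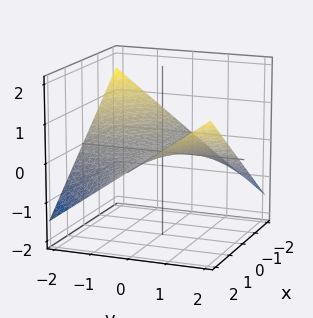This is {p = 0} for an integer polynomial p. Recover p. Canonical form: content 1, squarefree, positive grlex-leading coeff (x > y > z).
x*y - 3*z

First, degree: a saddle surface; a quadric, so deg p = 2.
Then, against the integer gridlines: the visible y-axis segment lies entirely on the surface; the visible x-axis segment lies entirely on the surface; it crosses the z-axis at the gridline z = 0.
Finally, matching integer coefficients to the picture gives p.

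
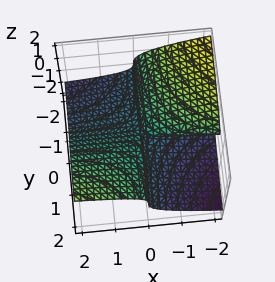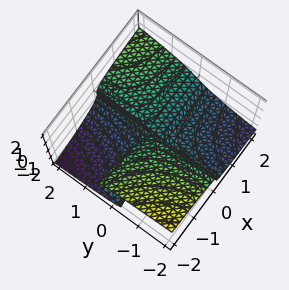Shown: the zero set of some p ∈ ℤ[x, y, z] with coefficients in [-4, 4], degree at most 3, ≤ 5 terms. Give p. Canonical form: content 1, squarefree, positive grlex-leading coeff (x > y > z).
2*z^3 - x*y + x*z

1. deg p = 3.
2. Reading off the gridlines: the visible x-axis segment lies entirely on the surface; it crosses the z-axis at the gridline z = 0.
3. The integer polynomial consistent with all of this is the stated p.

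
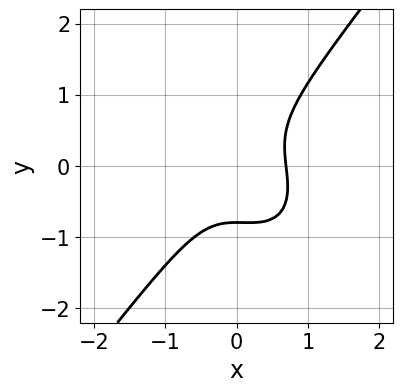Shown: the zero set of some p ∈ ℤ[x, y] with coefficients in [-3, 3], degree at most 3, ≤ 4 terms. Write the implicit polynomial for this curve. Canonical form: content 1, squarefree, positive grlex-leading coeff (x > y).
3*x^3 + x^2*y - 2*y^3 - 1

(a) Degree: a generic line meets the curve in up to 3 points, so deg p = 3.
(b) Matching integer coefficients to the picture gives p.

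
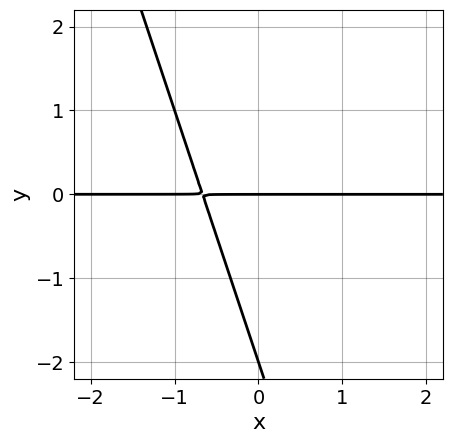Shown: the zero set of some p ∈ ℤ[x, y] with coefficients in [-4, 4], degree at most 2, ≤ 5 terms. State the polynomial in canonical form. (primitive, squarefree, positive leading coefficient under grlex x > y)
3*x*y + y^2 + 2*y

deg p = 2. A generic line meets the curve in up to 2 points.
Observable constraints: the y-axis gridline crossings are at y ∈ {-2, 0}; the visible x-axis segment lies entirely on the curve.
Solving for integer coefficients yields p as stated.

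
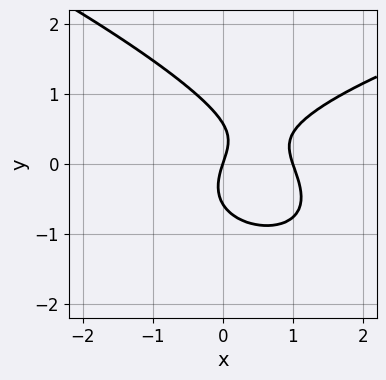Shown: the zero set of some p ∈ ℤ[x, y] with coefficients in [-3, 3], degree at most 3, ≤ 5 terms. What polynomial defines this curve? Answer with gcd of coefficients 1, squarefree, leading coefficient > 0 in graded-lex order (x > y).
x*y^2 + 3*y^3 - 3*x^2 + 3*x - y

deg p = 3. No degree-2 curve has this shape.
From the axis intercepts and sections: among the integer gridlines, it crosses the x-axis at x ∈ {0, 1}; one y-axis crossing is at y = 0.
These observations pin down the coefficients.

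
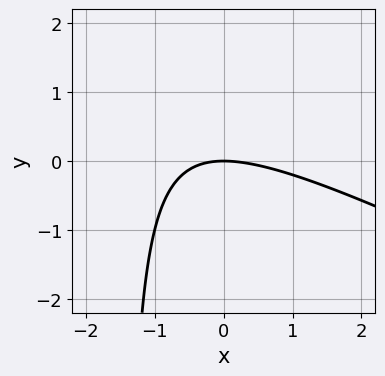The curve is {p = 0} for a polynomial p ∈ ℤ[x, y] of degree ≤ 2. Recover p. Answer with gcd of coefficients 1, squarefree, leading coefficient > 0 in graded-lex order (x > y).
x^2 + 2*x*y + 3*y

(a) Degree: no degree-1 curve has this shape, so deg p = 2.
(b) Reading off the gridlines: it meets the y-axis at y = 0 (among the integer gridlines); it meets the x-axis at x = 0 (among the integer gridlines).
(c) The integer polynomial consistent with all of this is the stated p.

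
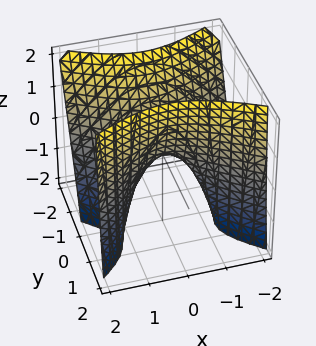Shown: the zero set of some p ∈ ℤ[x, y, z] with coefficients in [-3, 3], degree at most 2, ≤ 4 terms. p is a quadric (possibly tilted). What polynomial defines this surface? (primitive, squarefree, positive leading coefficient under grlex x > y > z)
1. Degree: a generic line meets the surface in up to 2 points, so deg p = 2.
2. Checking where it meets the axes: one y-axis crossing is at y = 0; one x-axis crossing is at x = 0; one z-axis crossing is at z = 0.
3. Matching integer coefficients to the picture gives p.

x^2 - 2*y^2 - y*z + z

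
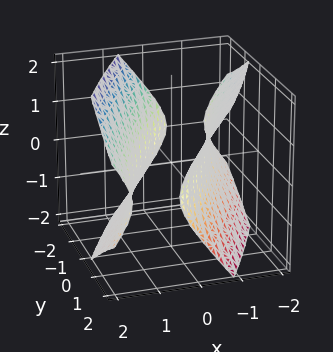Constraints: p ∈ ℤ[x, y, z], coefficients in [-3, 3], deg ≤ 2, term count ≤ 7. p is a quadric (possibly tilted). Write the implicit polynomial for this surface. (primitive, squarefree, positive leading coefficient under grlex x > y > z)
3*x^2 - 3*x*y + y^2 - 2*z^2 - 2

First, the picture has 2 separate pieces.
Next, the degree is 2 — no degree-1 surface has this shape.
Next, checking where it meets the axes: the surface avoids every integer z-axis point in the box.
Finally, together with the visible shape, these determine p as stated.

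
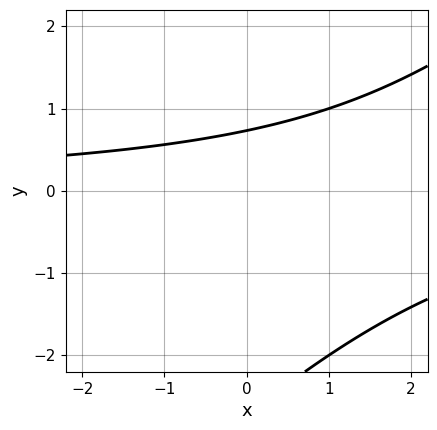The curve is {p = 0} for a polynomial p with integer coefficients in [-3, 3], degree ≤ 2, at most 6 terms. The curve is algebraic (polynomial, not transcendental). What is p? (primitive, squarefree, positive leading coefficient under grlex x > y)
The degree is 2 — the shape is more complex than any degree-1 curve.
From the visible intercepts: it misses every integer gridline on the x-axis.
Matching integer coefficients to the picture gives p.

x*y - y^2 - 2*y + 2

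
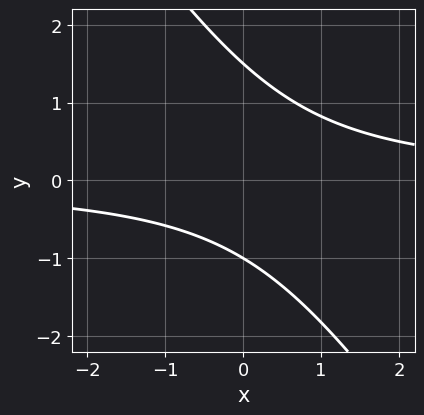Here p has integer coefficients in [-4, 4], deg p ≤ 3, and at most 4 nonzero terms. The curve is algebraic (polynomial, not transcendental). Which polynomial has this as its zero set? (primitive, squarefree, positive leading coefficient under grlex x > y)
3*x*y + 2*y^2 - y - 3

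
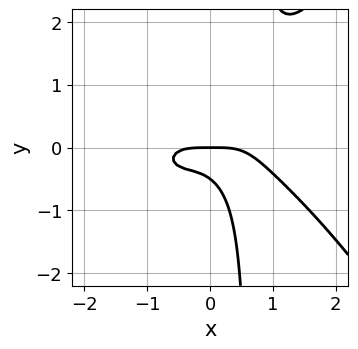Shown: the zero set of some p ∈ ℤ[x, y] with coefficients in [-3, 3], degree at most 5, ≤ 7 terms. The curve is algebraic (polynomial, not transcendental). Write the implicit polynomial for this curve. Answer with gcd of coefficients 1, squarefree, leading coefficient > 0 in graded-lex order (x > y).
x^4 + x^2*y - 3*x*y^2 + 2*y^2 + y

(a) Degree: the shape is more complex than any degree-3 curve, so deg p = 4.
(b) Observable constraints: one x-axis crossing is at x = 0; one y-axis crossing is at y = 0.
(c) The integer polynomial consistent with all of this is the stated p.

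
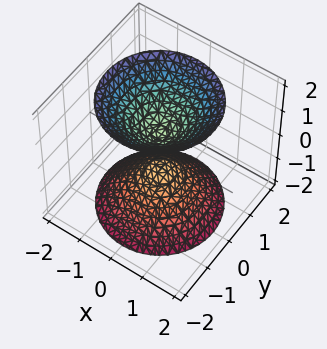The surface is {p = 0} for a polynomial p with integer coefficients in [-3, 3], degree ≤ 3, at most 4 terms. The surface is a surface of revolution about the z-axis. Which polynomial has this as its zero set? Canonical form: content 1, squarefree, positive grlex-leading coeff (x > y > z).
1. There are 2 components. Treating them together as one polynomial.
2. The degree is 2 — the shape is more complex than any degree-1 surface.
3. Symmetry: every cross-section ⟂ z is a circle, so x, y appear only via x² + y².
4. Reading off the gridlines: the surface avoids every integer x-axis point in the box; a circular section at z = -1 has radius between 0 and 1.
5. Solving for integer coefficients yields p as stated.

3*x^2 + 3*y^2 - 2*z^2 + 1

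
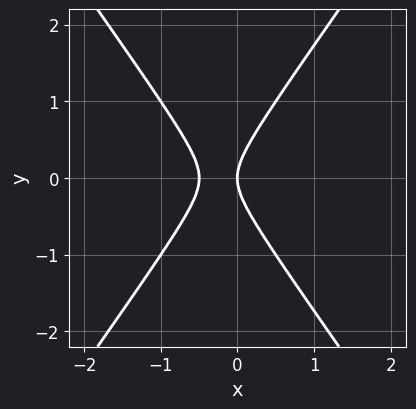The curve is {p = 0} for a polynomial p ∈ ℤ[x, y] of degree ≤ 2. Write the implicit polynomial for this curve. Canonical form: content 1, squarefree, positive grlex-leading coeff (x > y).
2*x^2 - y^2 + x

deg p = 2. The shape is more complex than any degree-1 curve.
Symmetries: it's symmetric under y → −y, forcing even powers of y.
Observable constraints: one y-axis crossing is at y = 0; it meets the x-axis at x = 0 (among the integer gridlines).
Solving for integer coefficients yields p as stated.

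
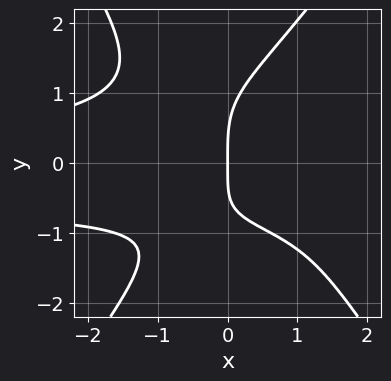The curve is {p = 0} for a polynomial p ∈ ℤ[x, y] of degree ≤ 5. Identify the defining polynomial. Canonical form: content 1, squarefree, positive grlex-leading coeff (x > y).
deg p = 4. The shape is more complex than any degree-3 curve.
From the axis intercepts and sections: it meets the x-axis at x = 0 (among the integer gridlines); it crosses the y-axis at the gridline y = 0.
Together with the visible shape, these determine p as stated.

2*x^2*y^2 - y^4 + x^2*y + 2*x*y + 3*x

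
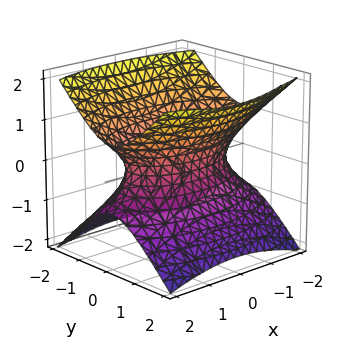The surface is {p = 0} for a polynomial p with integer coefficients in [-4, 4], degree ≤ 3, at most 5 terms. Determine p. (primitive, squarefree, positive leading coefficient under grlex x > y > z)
x^2 + 3*y^2 - 3*z^2 - 2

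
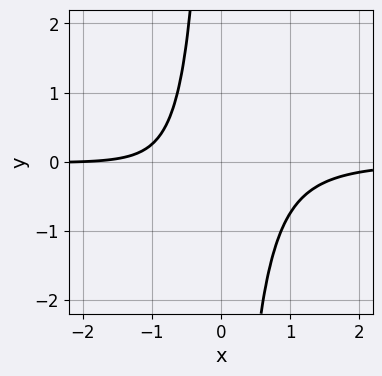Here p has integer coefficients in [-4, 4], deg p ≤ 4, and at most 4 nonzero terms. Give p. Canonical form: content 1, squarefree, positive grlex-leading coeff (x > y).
3*x^3*y + x*y + x + 2

1. Degree: no degree-3 curve has this shape, so deg p = 4.
2. Checking where it meets the axes: it misses every integer gridline on the y-axis; one x-axis crossing is at x = -2.
3. Together with the visible shape, these determine p as stated.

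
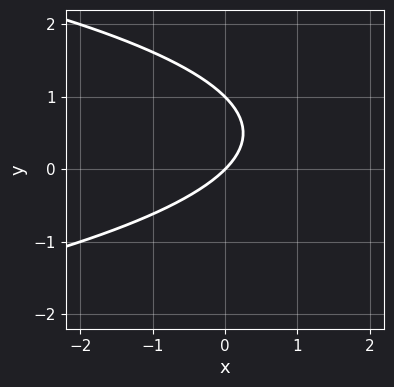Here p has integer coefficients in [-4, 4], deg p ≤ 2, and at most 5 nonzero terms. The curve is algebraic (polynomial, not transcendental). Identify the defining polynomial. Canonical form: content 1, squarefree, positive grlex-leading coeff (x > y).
y^2 + x - y

1. Degree: the shape is more complex than any degree-1 curve, so deg p = 2.
2. From the axis intercepts and sections: it crosses the x-axis at the gridline x = 0; the y-axis gridline crossings are at y ∈ {0, 1}.
3. Solving for integer coefficients yields p as stated.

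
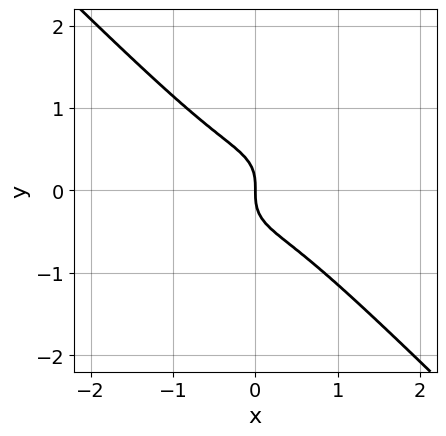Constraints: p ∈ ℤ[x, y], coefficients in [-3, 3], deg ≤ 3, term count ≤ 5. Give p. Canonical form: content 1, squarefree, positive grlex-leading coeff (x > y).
2*x^3 + 2*y^3 + x

First, the degree is 3 — a generic line meets the curve in up to 3 points.
Then, checking where it meets the axes: one y-axis crossing is at y = 0; it meets the x-axis at x = 0 (among the integer gridlines).
Finally, putting this together gives p.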